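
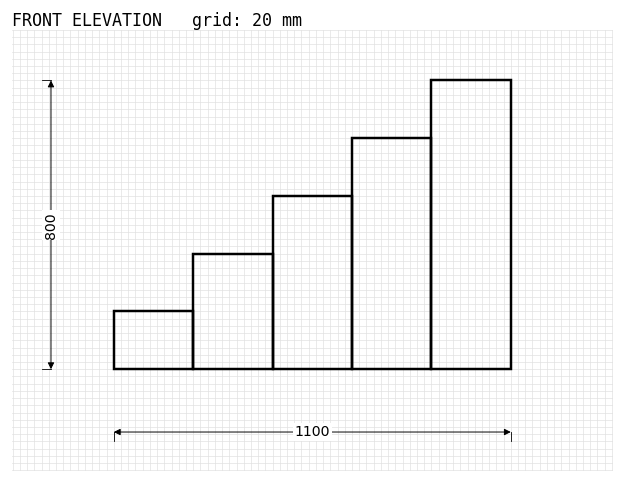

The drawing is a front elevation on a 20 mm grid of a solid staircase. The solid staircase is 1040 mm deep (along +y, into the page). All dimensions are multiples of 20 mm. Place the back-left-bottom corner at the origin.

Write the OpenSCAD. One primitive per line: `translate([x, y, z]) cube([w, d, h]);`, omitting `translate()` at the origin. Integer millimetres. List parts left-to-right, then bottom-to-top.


cube([220, 1040, 160]);
translate([220, 0, 0]) cube([220, 1040, 320]);
translate([440, 0, 0]) cube([220, 1040, 480]);
translate([660, 0, 0]) cube([220, 1040, 640]);
translate([880, 0, 0]) cube([220, 1040, 800]);


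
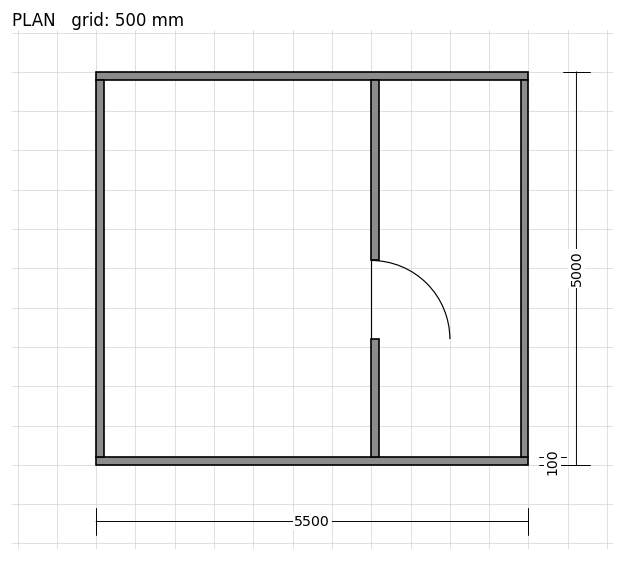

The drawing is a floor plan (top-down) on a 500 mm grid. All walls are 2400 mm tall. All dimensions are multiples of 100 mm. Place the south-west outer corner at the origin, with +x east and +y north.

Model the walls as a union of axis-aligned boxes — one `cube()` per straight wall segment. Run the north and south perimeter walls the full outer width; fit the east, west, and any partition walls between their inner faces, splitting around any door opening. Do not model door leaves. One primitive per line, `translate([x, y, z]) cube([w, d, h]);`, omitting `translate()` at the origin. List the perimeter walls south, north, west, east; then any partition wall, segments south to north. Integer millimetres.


cube([5500, 100, 2400]);
translate([0, 4900, 0]) cube([5500, 100, 2400]);
translate([0, 100, 0]) cube([100, 4800, 2400]);
translate([5400, 100, 0]) cube([100, 4800, 2400]);
translate([3500, 100, 0]) cube([100, 1500, 2400]);
translate([3500, 2600, 0]) cube([100, 2300, 2400]);


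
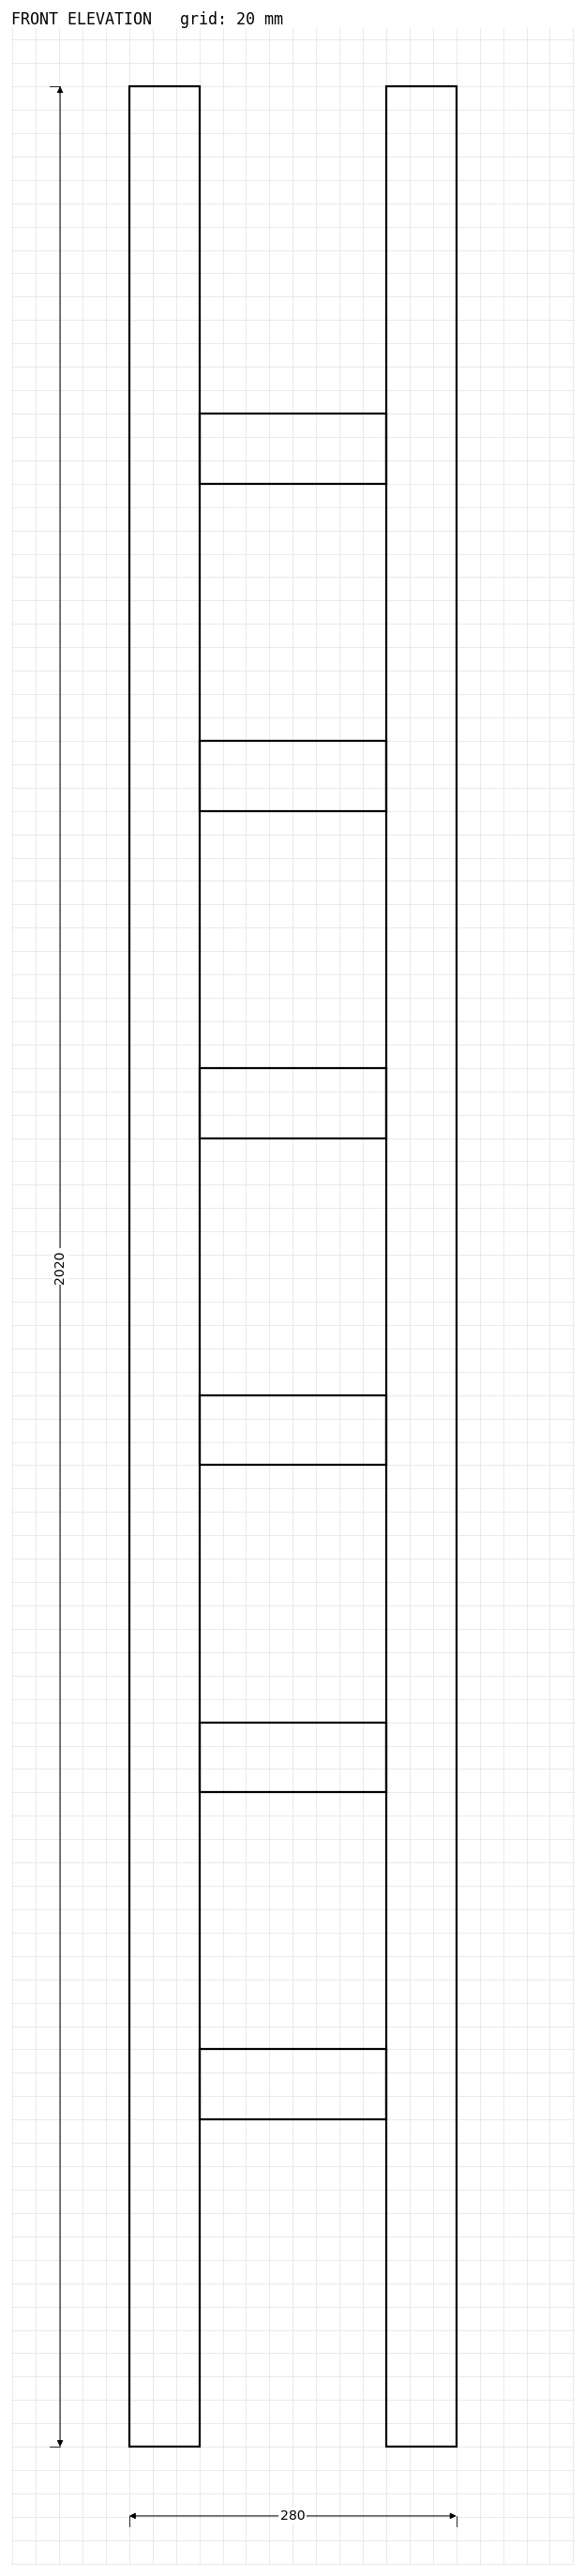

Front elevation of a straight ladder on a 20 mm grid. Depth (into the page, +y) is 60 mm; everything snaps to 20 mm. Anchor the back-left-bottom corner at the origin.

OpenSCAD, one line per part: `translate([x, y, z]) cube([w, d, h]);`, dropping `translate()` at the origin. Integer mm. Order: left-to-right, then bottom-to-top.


cube([60, 60, 2020]);
translate([60, 0, 280]) cube([160, 60, 60]);
translate([60, 0, 560]) cube([160, 60, 60]);
translate([60, 0, 840]) cube([160, 60, 60]);
translate([60, 0, 1120]) cube([160, 60, 60]);
translate([60, 0, 1400]) cube([160, 60, 60]);
translate([60, 0, 1680]) cube([160, 60, 60]);
translate([220, 0, 0]) cube([60, 60, 2020]);


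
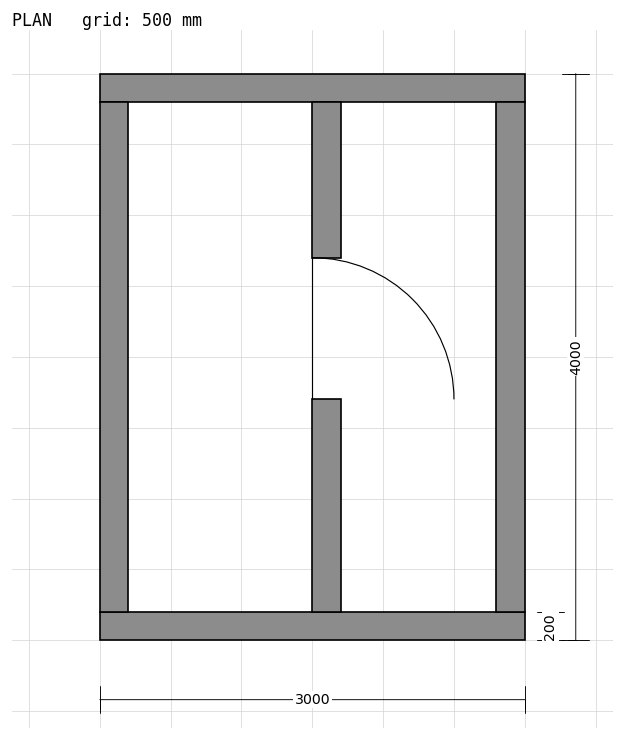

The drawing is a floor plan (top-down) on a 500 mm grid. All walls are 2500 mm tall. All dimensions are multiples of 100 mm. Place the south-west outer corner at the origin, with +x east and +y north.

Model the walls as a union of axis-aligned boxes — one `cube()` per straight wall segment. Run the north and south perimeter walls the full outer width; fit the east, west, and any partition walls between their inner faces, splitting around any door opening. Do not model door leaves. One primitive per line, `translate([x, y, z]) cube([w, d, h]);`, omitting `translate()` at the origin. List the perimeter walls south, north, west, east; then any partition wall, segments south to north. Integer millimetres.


cube([3000, 200, 2500]);
translate([0, 3800, 0]) cube([3000, 200, 2500]);
translate([0, 200, 0]) cube([200, 3600, 2500]);
translate([2800, 200, 0]) cube([200, 3600, 2500]);
translate([1500, 200, 0]) cube([200, 1500, 2500]);
translate([1500, 2700, 0]) cube([200, 1100, 2500]);


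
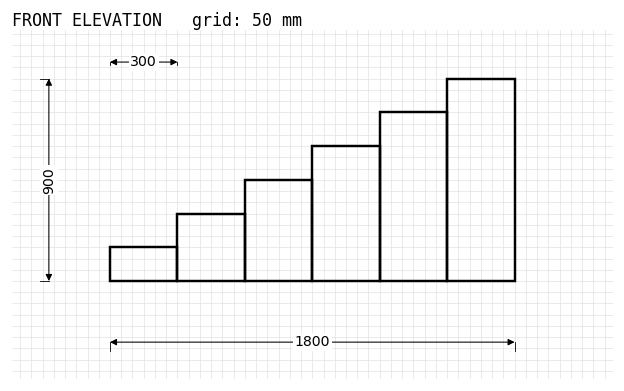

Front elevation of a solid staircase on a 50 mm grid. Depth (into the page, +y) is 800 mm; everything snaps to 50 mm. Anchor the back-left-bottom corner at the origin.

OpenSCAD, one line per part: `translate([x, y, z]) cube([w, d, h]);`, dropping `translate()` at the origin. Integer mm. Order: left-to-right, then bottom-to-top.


cube([300, 800, 150]);
translate([300, 0, 0]) cube([300, 800, 300]);
translate([600, 0, 0]) cube([300, 800, 450]);
translate([900, 0, 0]) cube([300, 800, 600]);
translate([1200, 0, 0]) cube([300, 800, 750]);
translate([1500, 0, 0]) cube([300, 800, 900]);


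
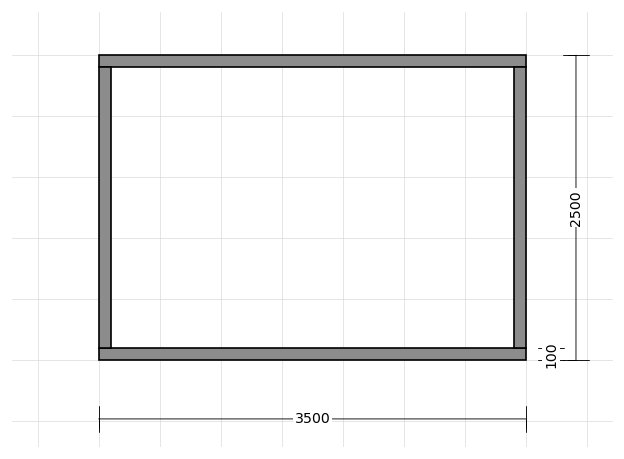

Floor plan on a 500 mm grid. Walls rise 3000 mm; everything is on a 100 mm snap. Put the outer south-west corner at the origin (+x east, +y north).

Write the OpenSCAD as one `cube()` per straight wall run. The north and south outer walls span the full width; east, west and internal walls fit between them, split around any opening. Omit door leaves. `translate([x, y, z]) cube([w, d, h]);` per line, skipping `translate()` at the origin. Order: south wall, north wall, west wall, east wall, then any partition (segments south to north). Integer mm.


cube([3500, 100, 3000]);
translate([0, 2400, 0]) cube([3500, 100, 3000]);
translate([0, 100, 0]) cube([100, 2300, 3000]);
translate([3400, 100, 0]) cube([100, 2300, 3000]);


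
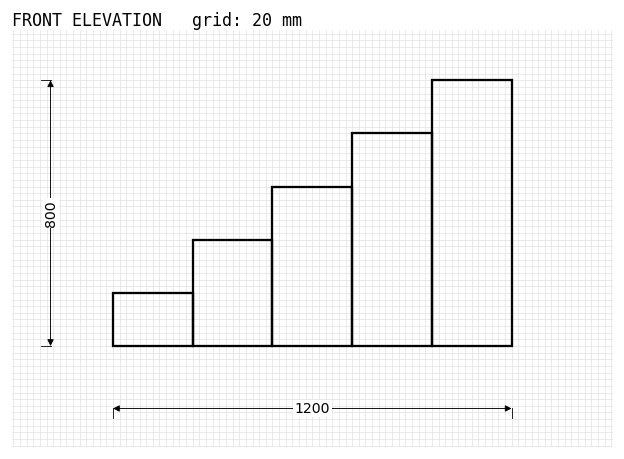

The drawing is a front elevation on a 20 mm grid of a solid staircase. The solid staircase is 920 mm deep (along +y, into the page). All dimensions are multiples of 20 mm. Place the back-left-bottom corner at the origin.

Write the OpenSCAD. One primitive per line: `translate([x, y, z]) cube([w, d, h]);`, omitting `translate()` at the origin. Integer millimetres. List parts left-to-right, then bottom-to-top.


cube([240, 920, 160]);
translate([240, 0, 0]) cube([240, 920, 320]);
translate([480, 0, 0]) cube([240, 920, 480]);
translate([720, 0, 0]) cube([240, 920, 640]);
translate([960, 0, 0]) cube([240, 920, 800]);


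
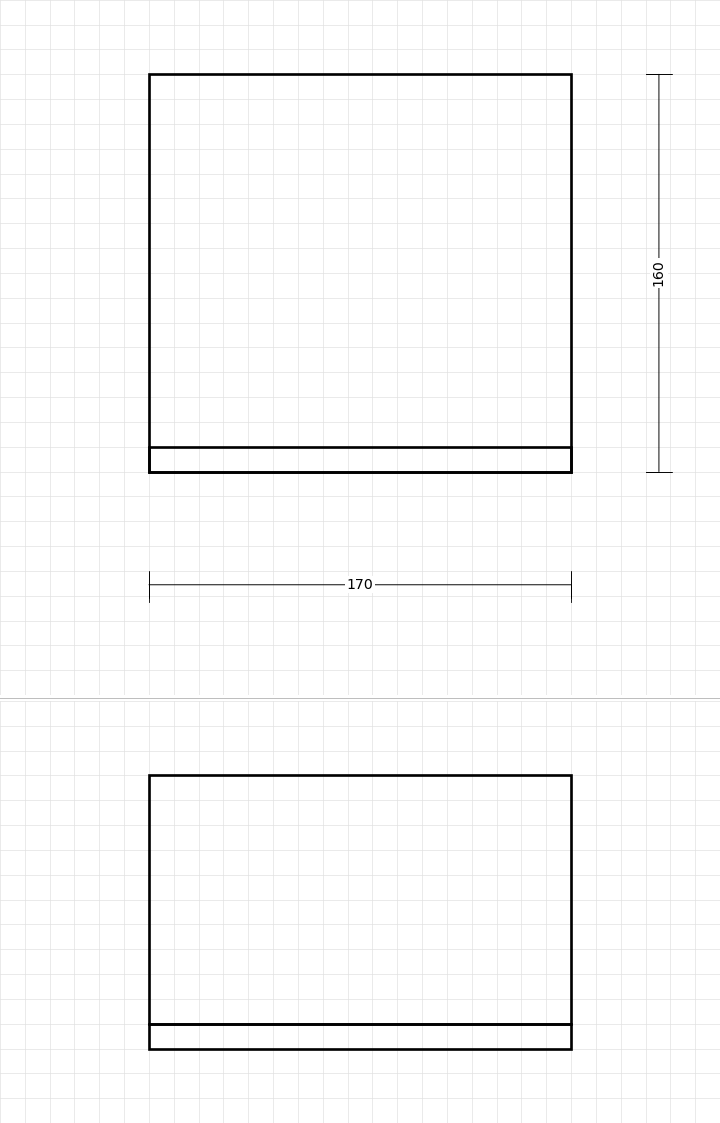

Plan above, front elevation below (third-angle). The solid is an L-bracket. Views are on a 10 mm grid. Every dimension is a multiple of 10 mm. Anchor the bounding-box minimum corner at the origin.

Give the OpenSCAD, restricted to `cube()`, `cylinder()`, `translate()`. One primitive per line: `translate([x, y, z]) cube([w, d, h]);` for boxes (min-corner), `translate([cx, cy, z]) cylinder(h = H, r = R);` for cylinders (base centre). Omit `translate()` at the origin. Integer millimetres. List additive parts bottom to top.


cube([170, 160, 10]);
translate([0, 0, 10]) cube([170, 10, 100]);


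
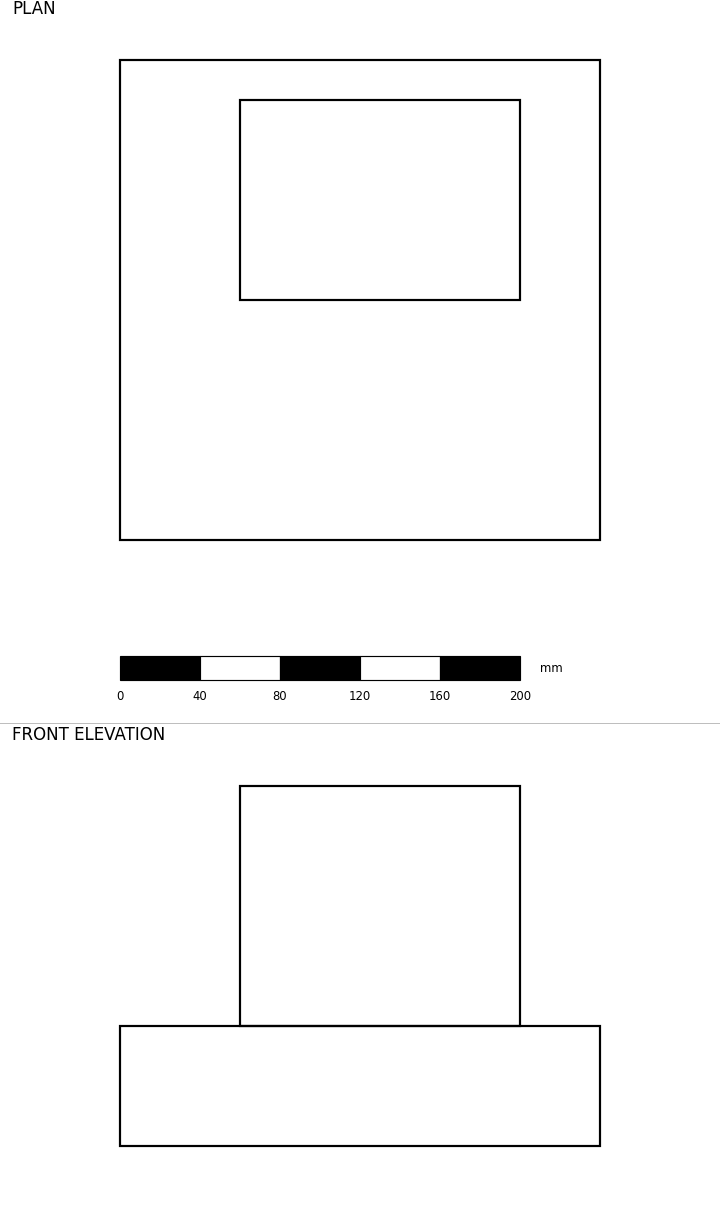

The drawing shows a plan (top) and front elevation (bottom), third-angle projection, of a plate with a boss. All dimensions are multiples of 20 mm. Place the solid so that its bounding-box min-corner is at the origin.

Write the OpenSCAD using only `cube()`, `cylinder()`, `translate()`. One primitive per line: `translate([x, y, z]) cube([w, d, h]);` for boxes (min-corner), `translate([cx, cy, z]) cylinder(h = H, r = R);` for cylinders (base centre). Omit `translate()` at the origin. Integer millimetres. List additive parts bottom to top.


cube([240, 240, 60]);
translate([60, 120, 60]) cube([140, 100, 120]);


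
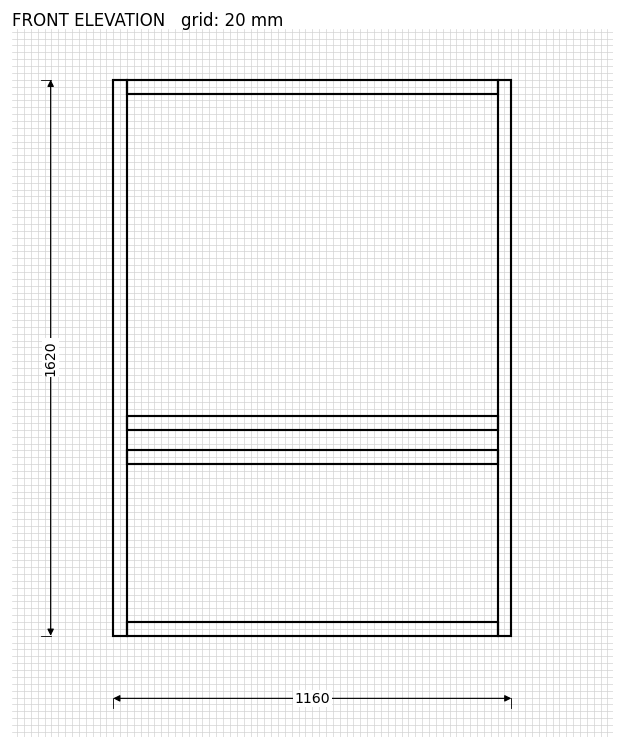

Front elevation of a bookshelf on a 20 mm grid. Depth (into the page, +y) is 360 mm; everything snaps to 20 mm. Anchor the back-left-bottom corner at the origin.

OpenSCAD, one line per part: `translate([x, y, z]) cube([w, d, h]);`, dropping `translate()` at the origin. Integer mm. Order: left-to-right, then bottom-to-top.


cube([40, 360, 1620]);
translate([40, 0, 0]) cube([1080, 360, 40]);
translate([40, 0, 500]) cube([1080, 360, 40]);
translate([40, 0, 600]) cube([1080, 360, 40]);
translate([40, 0, 1580]) cube([1080, 360, 40]);
translate([1120, 0, 0]) cube([40, 360, 1620]);


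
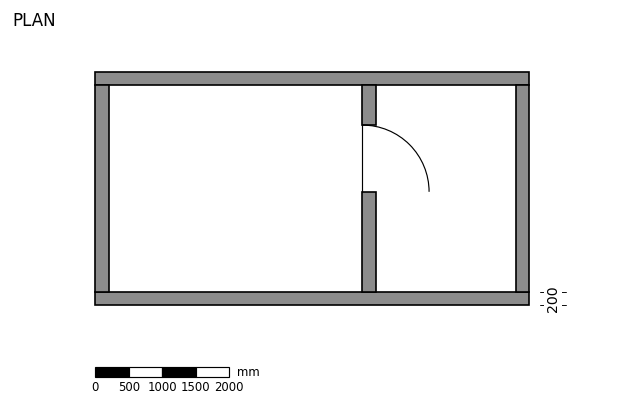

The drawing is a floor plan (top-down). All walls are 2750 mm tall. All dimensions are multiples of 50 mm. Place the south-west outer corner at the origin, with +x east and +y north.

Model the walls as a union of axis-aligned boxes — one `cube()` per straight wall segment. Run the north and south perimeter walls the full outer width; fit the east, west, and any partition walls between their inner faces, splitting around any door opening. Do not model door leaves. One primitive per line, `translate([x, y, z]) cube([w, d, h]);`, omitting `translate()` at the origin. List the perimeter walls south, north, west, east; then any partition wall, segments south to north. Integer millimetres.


cube([6500, 200, 2750]);
translate([0, 3300, 0]) cube([6500, 200, 2750]);
translate([0, 200, 0]) cube([200, 3100, 2750]);
translate([6300, 200, 0]) cube([200, 3100, 2750]);
translate([4000, 200, 0]) cube([200, 1500, 2750]);
translate([4000, 2700, 0]) cube([200, 600, 2750]);


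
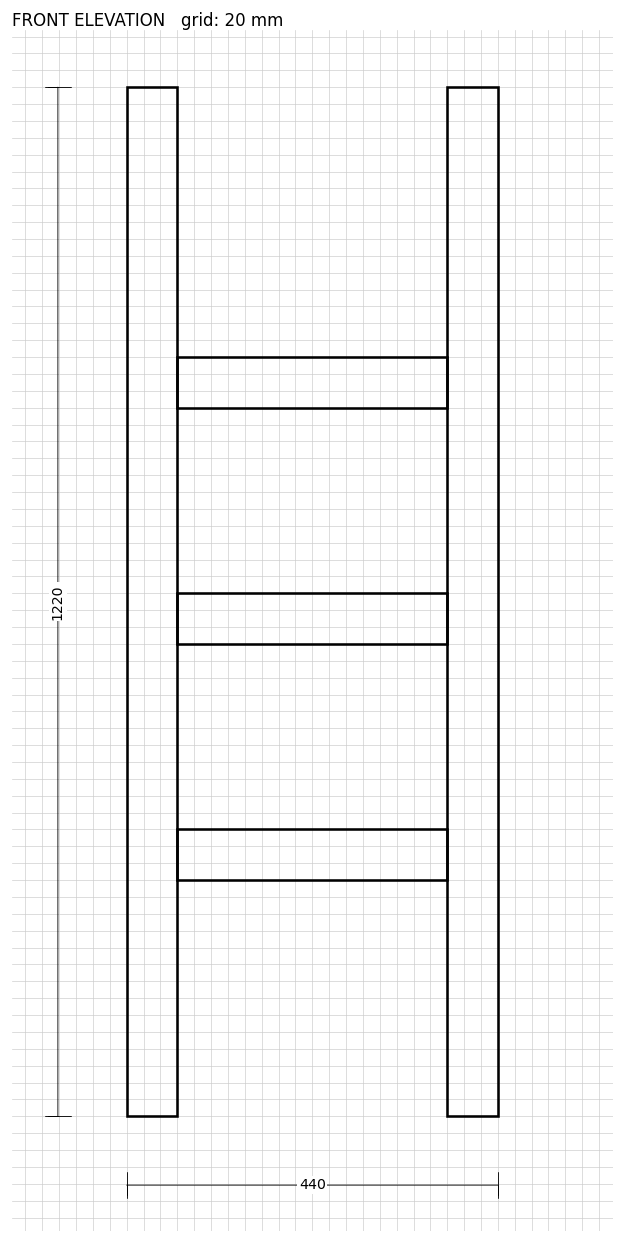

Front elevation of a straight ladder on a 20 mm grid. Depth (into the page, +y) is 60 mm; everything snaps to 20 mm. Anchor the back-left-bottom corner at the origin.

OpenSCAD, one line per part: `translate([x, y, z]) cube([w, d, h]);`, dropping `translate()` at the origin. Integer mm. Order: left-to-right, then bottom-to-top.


cube([60, 60, 1220]);
translate([60, 0, 280]) cube([320, 60, 60]);
translate([60, 0, 560]) cube([320, 60, 60]);
translate([60, 0, 840]) cube([320, 60, 60]);
translate([380, 0, 0]) cube([60, 60, 1220]);


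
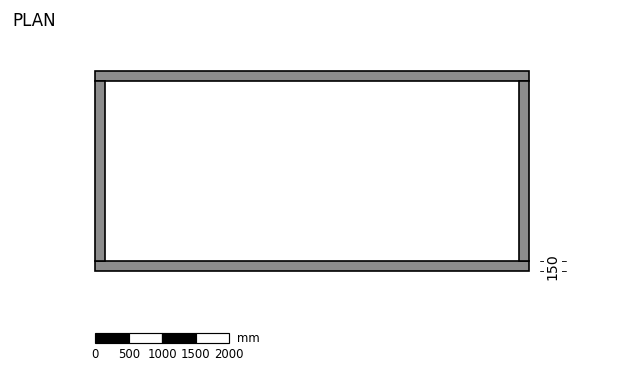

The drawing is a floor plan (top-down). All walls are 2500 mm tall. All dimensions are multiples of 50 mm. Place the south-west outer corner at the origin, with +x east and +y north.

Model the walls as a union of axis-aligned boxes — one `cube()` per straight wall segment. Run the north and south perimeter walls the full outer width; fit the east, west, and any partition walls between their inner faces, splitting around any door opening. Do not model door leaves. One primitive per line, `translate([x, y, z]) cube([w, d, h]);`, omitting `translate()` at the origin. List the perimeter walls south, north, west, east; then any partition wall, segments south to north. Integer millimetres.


cube([6500, 150, 2500]);
translate([0, 2850, 0]) cube([6500, 150, 2500]);
translate([0, 150, 0]) cube([150, 2700, 2500]);
translate([6350, 150, 0]) cube([150, 2700, 2500]);


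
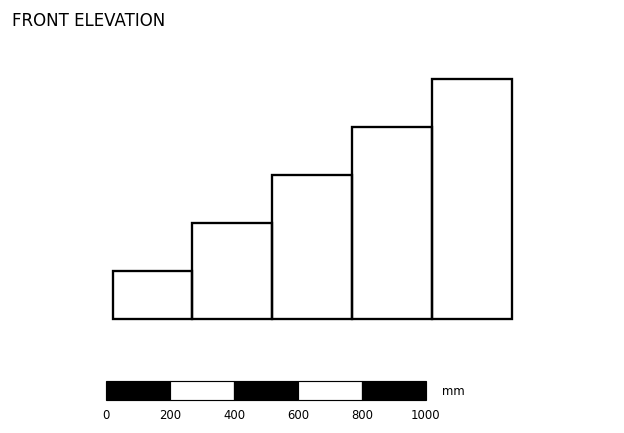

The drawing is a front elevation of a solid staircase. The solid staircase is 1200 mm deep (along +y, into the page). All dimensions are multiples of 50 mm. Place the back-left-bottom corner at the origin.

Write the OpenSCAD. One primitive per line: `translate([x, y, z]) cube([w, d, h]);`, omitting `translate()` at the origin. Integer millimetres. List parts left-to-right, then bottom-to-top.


cube([250, 1200, 150]);
translate([250, 0, 0]) cube([250, 1200, 300]);
translate([500, 0, 0]) cube([250, 1200, 450]);
translate([750, 0, 0]) cube([250, 1200, 600]);
translate([1000, 0, 0]) cube([250, 1200, 750]);


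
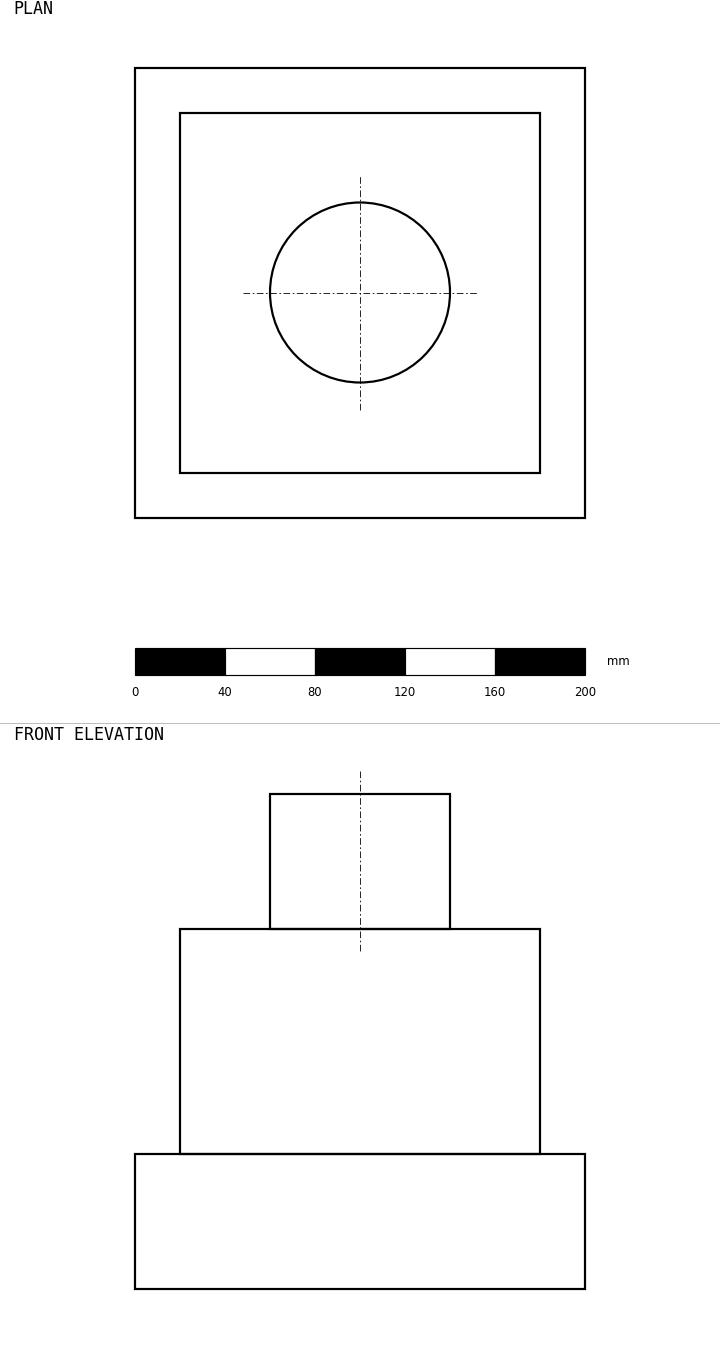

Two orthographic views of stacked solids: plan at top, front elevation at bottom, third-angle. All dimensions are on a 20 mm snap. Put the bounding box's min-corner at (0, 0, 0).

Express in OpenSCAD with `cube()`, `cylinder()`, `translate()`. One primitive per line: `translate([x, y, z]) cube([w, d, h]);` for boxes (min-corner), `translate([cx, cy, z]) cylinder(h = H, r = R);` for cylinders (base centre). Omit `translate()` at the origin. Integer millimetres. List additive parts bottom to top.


cube([200, 200, 60]);
translate([20, 20, 60]) cube([160, 160, 100]);
translate([100, 100, 160]) cylinder(h = 60, r = 40);


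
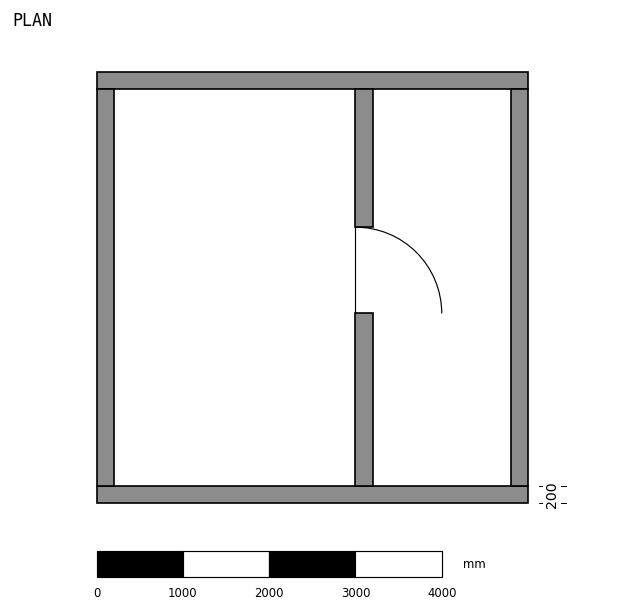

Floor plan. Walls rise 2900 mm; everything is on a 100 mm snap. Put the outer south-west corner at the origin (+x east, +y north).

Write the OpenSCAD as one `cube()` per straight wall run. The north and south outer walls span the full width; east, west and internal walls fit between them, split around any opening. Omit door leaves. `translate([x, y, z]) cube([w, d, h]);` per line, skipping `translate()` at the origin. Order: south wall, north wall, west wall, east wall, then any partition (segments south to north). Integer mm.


cube([5000, 200, 2900]);
translate([0, 4800, 0]) cube([5000, 200, 2900]);
translate([0, 200, 0]) cube([200, 4600, 2900]);
translate([4800, 200, 0]) cube([200, 4600, 2900]);
translate([3000, 200, 0]) cube([200, 2000, 2900]);
translate([3000, 3200, 0]) cube([200, 1600, 2900]);


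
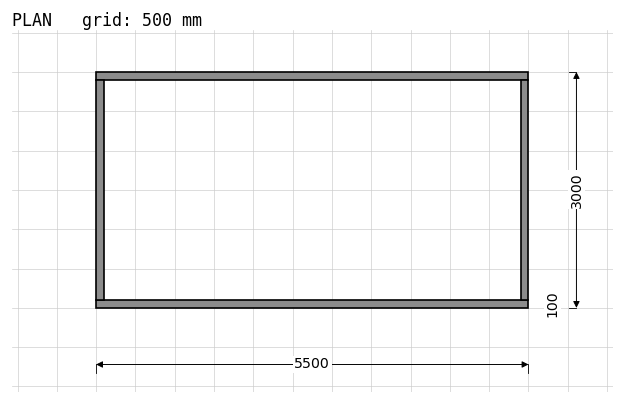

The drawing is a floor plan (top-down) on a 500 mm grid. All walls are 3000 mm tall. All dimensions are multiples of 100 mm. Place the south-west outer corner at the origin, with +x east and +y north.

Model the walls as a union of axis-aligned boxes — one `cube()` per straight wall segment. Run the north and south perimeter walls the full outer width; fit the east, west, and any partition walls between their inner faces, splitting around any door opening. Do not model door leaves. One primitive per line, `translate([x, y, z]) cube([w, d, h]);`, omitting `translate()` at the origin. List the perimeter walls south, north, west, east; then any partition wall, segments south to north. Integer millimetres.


cube([5500, 100, 3000]);
translate([0, 2900, 0]) cube([5500, 100, 3000]);
translate([0, 100, 0]) cube([100, 2800, 3000]);
translate([5400, 100, 0]) cube([100, 2800, 3000]);


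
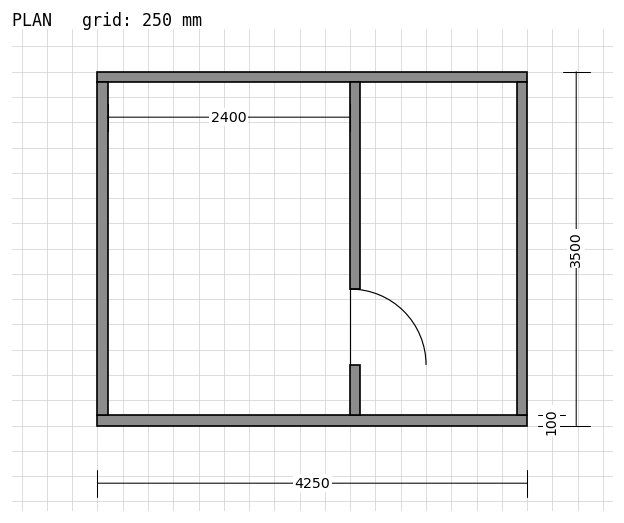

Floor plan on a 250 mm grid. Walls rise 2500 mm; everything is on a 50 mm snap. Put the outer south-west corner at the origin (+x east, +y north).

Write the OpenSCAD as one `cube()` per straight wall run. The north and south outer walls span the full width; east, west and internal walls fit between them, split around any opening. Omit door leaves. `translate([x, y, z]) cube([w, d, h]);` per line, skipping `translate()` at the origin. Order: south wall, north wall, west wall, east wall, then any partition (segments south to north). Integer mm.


cube([4250, 100, 2500]);
translate([0, 3400, 0]) cube([4250, 100, 2500]);
translate([0, 100, 0]) cube([100, 3300, 2500]);
translate([4150, 100, 0]) cube([100, 3300, 2500]);
translate([2500, 100, 0]) cube([100, 500, 2500]);
translate([2500, 1350, 0]) cube([100, 2050, 2500]);


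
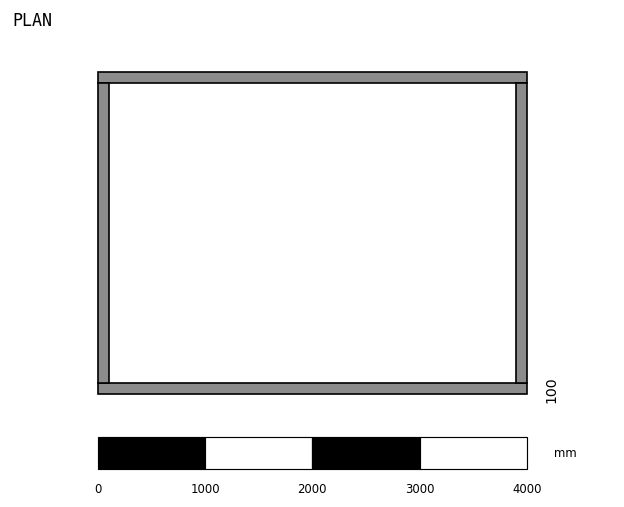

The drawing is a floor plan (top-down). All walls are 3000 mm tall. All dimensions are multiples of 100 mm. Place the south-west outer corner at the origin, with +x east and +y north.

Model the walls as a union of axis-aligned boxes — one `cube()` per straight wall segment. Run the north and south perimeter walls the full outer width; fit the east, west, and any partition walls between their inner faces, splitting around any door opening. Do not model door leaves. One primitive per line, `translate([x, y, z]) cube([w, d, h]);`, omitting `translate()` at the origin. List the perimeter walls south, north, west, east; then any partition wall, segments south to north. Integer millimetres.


cube([4000, 100, 3000]);
translate([0, 2900, 0]) cube([4000, 100, 3000]);
translate([0, 100, 0]) cube([100, 2800, 3000]);
translate([3900, 100, 0]) cube([100, 2800, 3000]);


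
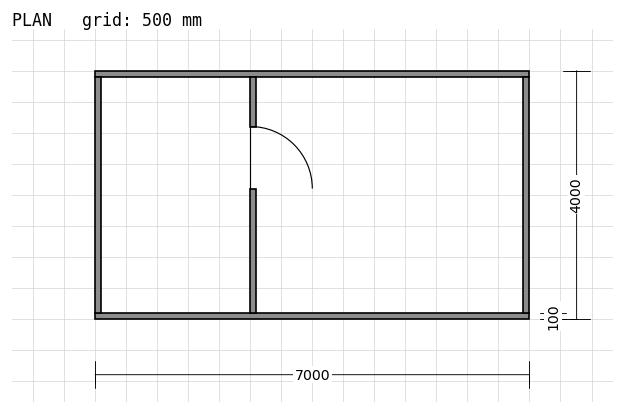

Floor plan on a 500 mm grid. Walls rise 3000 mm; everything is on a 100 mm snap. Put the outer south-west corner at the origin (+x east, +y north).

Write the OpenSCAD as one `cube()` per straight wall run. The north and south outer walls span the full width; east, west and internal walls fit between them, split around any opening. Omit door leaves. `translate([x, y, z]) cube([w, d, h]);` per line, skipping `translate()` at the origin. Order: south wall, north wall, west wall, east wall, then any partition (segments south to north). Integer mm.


cube([7000, 100, 3000]);
translate([0, 3900, 0]) cube([7000, 100, 3000]);
translate([0, 100, 0]) cube([100, 3800, 3000]);
translate([6900, 100, 0]) cube([100, 3800, 3000]);
translate([2500, 100, 0]) cube([100, 2000, 3000]);
translate([2500, 3100, 0]) cube([100, 800, 3000]);


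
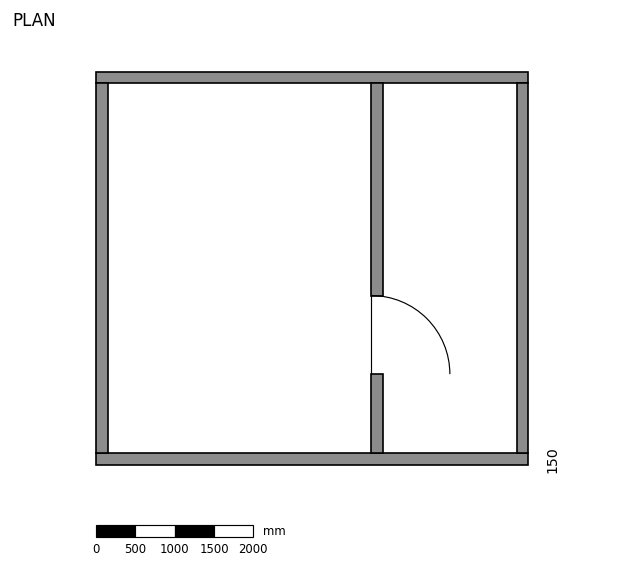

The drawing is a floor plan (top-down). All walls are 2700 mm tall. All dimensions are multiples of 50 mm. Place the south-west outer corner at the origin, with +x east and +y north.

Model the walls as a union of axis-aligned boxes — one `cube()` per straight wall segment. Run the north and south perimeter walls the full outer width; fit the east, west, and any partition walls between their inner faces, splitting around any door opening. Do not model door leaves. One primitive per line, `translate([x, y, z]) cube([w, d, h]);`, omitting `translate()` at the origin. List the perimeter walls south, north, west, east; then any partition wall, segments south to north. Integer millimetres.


cube([5500, 150, 2700]);
translate([0, 4850, 0]) cube([5500, 150, 2700]);
translate([0, 150, 0]) cube([150, 4700, 2700]);
translate([5350, 150, 0]) cube([150, 4700, 2700]);
translate([3500, 150, 0]) cube([150, 1000, 2700]);
translate([3500, 2150, 0]) cube([150, 2700, 2700]);


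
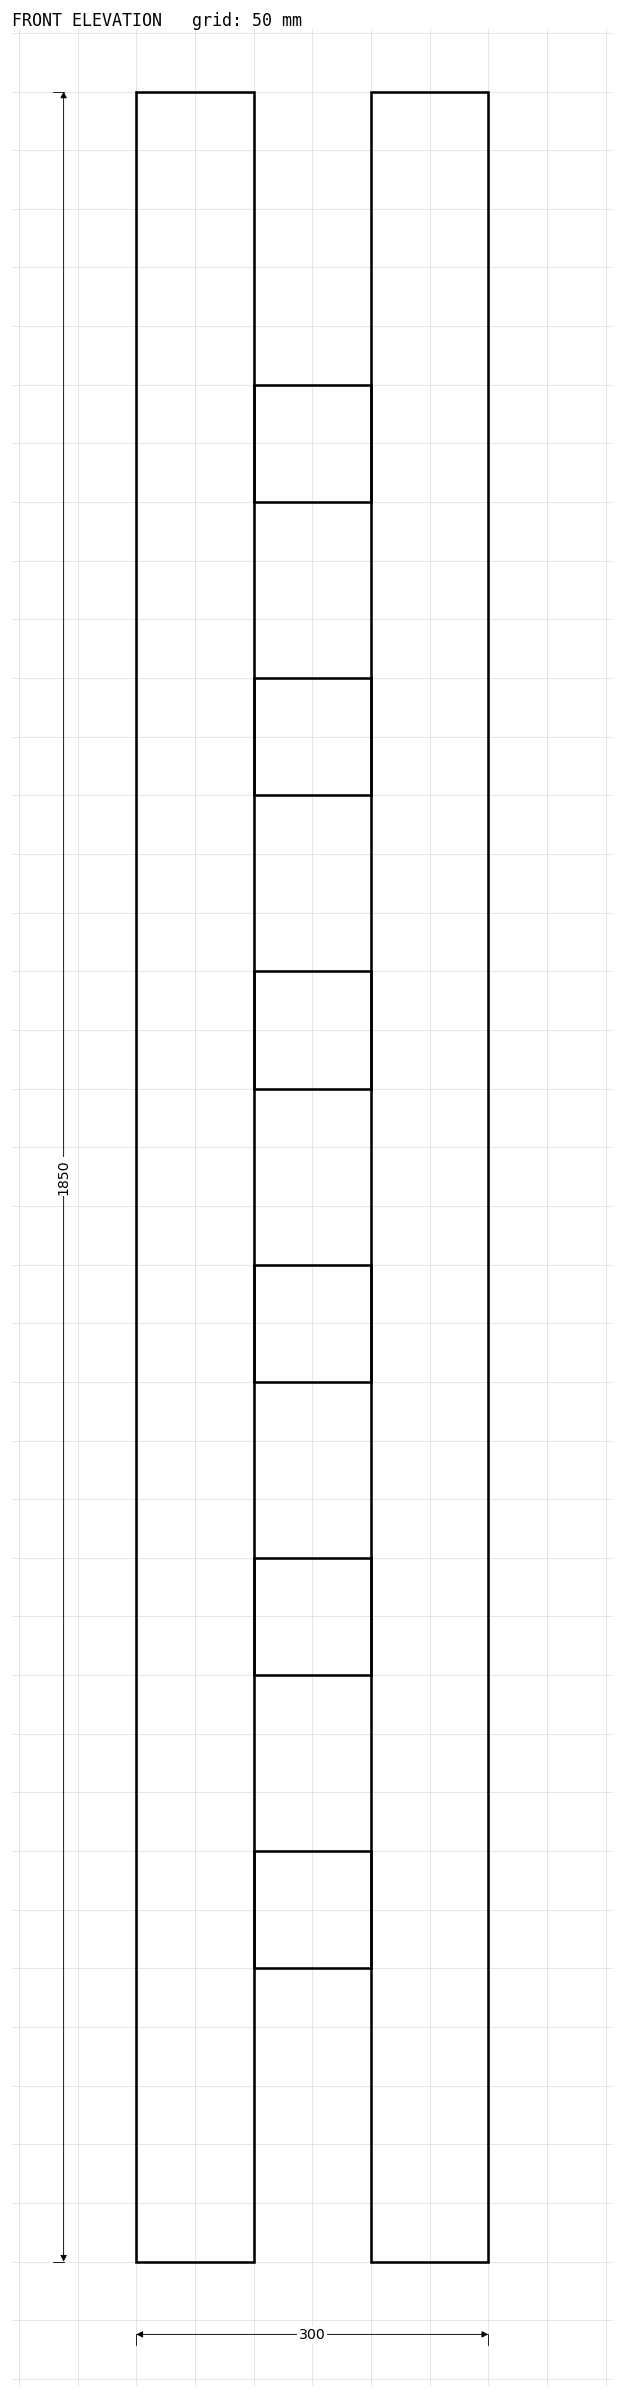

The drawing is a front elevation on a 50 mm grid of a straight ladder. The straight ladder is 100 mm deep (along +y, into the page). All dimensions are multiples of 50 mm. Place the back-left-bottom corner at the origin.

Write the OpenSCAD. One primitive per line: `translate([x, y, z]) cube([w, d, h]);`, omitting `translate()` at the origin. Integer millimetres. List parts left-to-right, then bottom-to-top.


cube([100, 100, 1850]);
translate([100, 0, 250]) cube([100, 100, 100]);
translate([100, 0, 500]) cube([100, 100, 100]);
translate([100, 0, 750]) cube([100, 100, 100]);
translate([100, 0, 1000]) cube([100, 100, 100]);
translate([100, 0, 1250]) cube([100, 100, 100]);
translate([100, 0, 1500]) cube([100, 100, 100]);
translate([200, 0, 0]) cube([100, 100, 1850]);


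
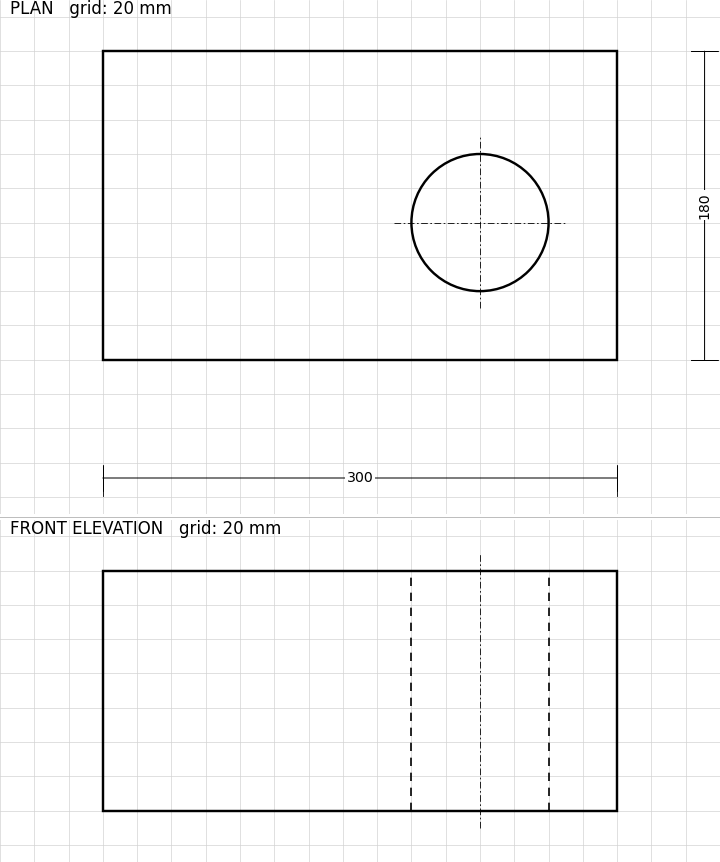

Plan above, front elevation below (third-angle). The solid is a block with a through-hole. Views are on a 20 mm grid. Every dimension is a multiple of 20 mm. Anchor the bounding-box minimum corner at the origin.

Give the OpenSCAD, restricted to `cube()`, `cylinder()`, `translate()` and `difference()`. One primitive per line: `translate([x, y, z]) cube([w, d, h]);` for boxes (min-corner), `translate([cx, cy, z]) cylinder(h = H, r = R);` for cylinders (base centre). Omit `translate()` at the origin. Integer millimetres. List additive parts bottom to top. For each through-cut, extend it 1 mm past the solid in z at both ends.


difference() {
  cube([300, 180, 140]);
  translate([220, 80, -1]) cylinder(h = 142, r = 40);
}


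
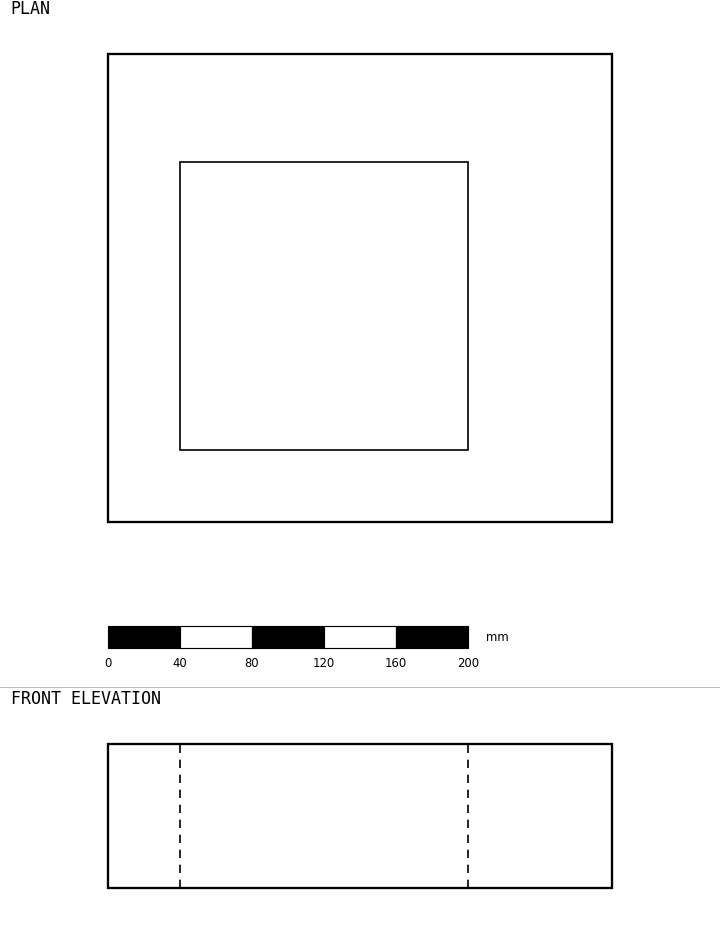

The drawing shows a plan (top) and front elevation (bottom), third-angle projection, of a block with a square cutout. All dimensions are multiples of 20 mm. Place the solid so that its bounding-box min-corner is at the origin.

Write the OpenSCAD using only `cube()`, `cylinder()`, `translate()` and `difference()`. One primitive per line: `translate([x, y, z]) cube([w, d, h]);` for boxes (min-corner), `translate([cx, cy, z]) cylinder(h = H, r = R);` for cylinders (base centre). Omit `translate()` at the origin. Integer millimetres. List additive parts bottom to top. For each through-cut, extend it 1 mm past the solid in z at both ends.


difference() {
  cube([280, 260, 80]);
  translate([40, 40, -1]) cube([160, 160, 82]);
}


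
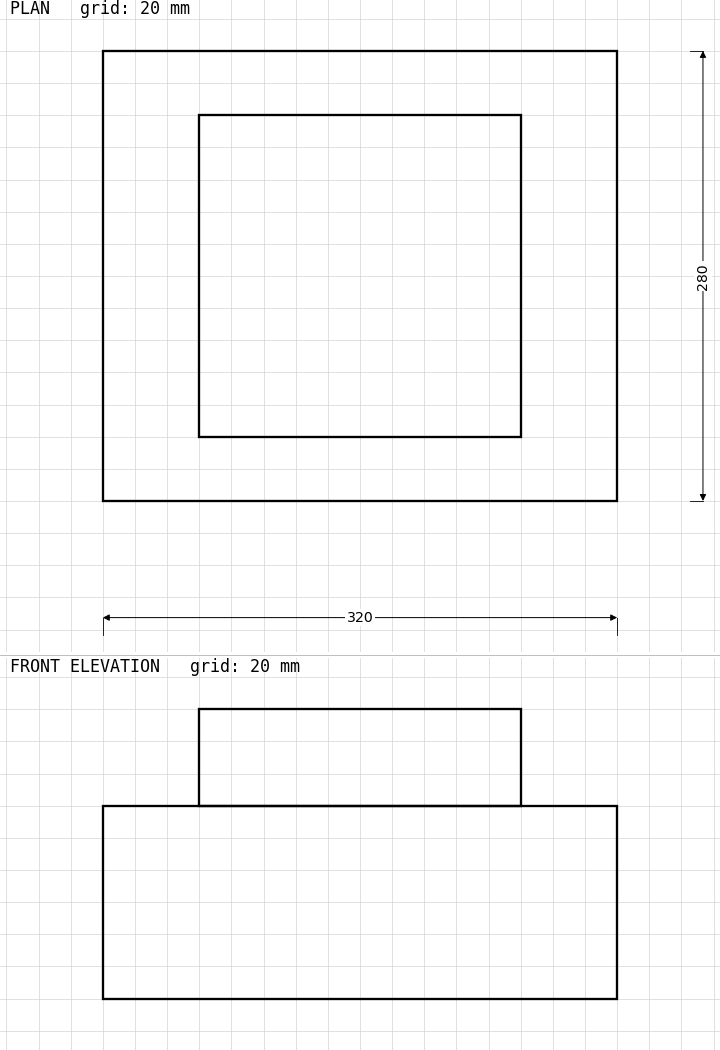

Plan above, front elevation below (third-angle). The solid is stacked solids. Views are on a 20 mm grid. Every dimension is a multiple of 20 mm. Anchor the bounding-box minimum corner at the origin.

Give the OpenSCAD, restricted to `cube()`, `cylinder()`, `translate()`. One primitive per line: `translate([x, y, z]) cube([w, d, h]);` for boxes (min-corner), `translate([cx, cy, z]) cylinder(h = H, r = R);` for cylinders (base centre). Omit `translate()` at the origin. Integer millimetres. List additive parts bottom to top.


cube([320, 280, 120]);
translate([60, 40, 120]) cube([200, 200, 60]);


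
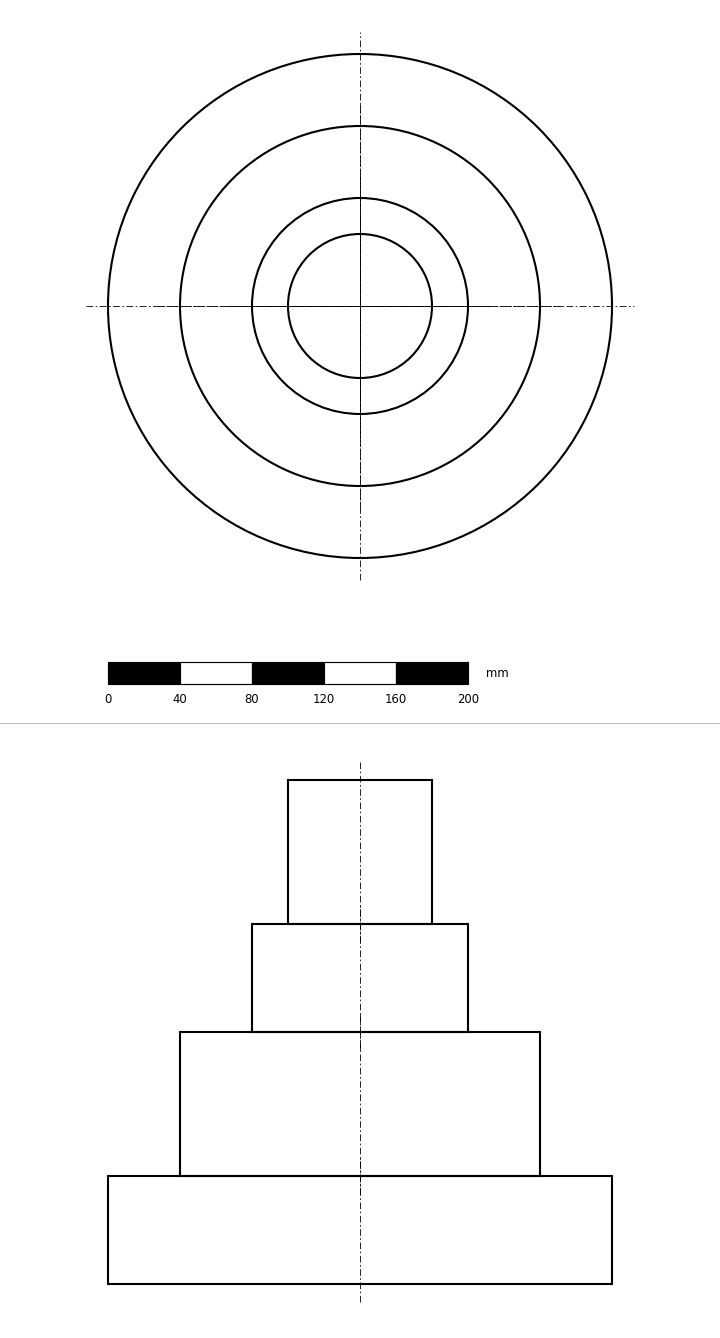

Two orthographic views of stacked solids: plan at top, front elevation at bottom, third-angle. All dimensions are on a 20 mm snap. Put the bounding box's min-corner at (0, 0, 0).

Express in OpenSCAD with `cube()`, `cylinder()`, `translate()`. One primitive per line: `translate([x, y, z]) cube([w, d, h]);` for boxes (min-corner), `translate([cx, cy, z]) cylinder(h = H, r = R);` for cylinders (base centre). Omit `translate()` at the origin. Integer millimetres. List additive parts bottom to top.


translate([140, 140, 0]) cylinder(h = 60, r = 140);
translate([140, 140, 60]) cylinder(h = 80, r = 100);
translate([140, 140, 140]) cylinder(h = 60, r = 60);
translate([140, 140, 200]) cylinder(h = 80, r = 40);


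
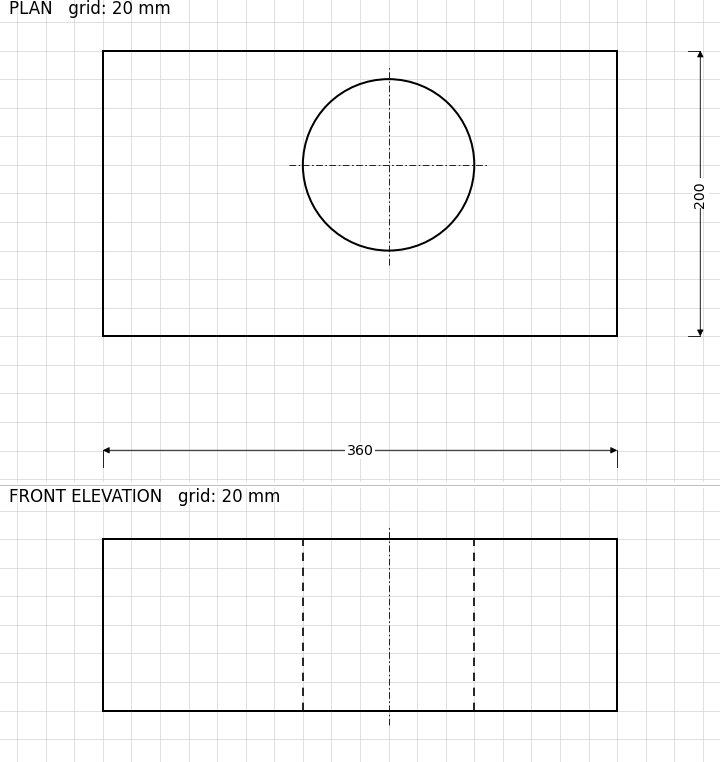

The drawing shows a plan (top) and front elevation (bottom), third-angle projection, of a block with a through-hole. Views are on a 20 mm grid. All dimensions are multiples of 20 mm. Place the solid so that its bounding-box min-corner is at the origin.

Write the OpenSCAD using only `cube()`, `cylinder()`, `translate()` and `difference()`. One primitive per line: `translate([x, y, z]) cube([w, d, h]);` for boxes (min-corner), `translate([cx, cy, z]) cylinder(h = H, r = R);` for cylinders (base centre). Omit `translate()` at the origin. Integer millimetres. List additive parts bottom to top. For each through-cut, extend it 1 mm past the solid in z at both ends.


difference() {
  cube([360, 200, 120]);
  translate([200, 120, -1]) cylinder(h = 122, r = 60);
}


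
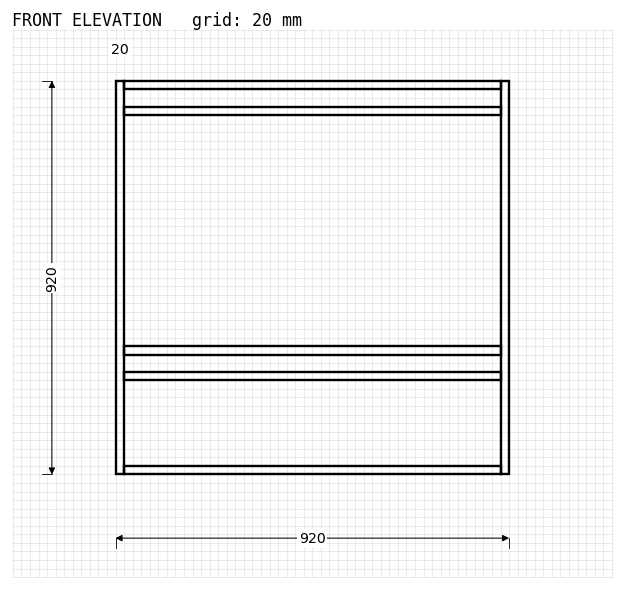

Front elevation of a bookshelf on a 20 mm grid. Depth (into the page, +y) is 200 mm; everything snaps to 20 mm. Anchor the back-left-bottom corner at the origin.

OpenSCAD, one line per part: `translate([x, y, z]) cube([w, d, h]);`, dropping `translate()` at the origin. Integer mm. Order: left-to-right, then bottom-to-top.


cube([20, 200, 920]);
translate([20, 0, 0]) cube([880, 200, 20]);
translate([20, 0, 220]) cube([880, 200, 20]);
translate([20, 0, 280]) cube([880, 200, 20]);
translate([20, 0, 840]) cube([880, 200, 20]);
translate([20, 0, 900]) cube([880, 200, 20]);
translate([900, 0, 0]) cube([20, 200, 920]);


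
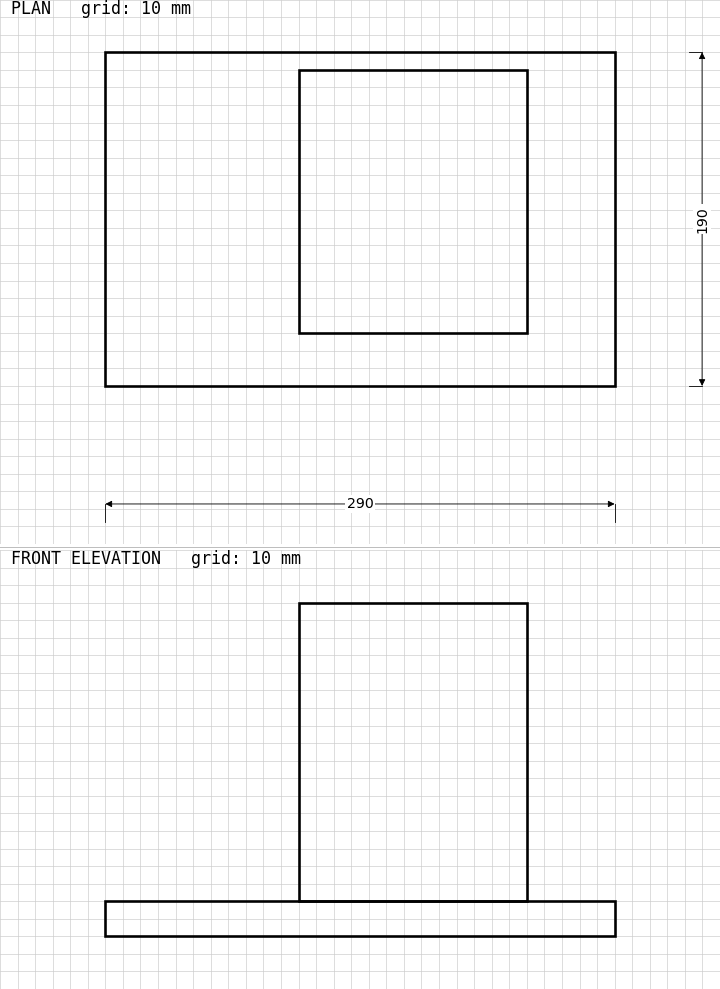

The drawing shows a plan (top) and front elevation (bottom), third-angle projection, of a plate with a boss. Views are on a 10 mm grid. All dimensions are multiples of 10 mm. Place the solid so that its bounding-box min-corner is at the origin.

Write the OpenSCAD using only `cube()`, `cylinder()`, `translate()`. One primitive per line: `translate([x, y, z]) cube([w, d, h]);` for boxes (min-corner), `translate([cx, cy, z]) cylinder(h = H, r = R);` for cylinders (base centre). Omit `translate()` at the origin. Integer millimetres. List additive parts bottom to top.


cube([290, 190, 20]);
translate([110, 30, 20]) cube([130, 150, 170]);


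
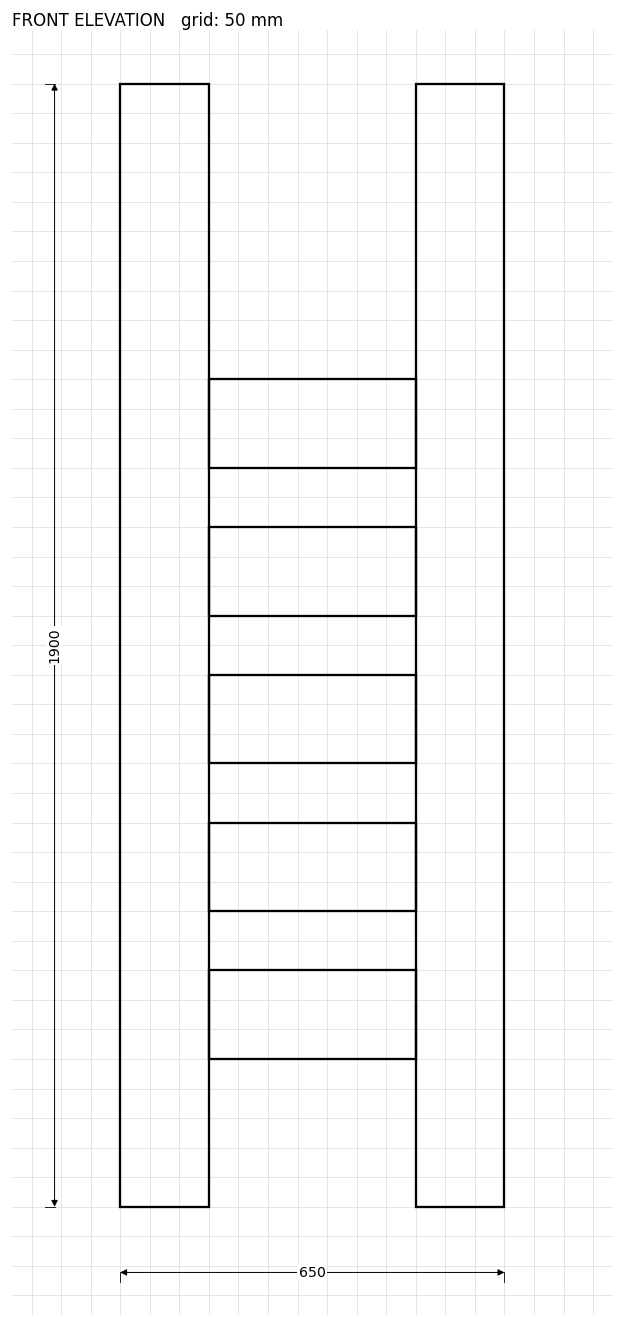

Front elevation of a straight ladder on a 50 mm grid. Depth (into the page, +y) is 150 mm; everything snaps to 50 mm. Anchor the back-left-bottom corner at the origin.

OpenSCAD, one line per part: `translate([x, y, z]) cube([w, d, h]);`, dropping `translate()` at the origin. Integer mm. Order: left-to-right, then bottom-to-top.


cube([150, 150, 1900]);
translate([150, 0, 250]) cube([350, 150, 150]);
translate([150, 0, 500]) cube([350, 150, 150]);
translate([150, 0, 750]) cube([350, 150, 150]);
translate([150, 0, 1000]) cube([350, 150, 150]);
translate([150, 0, 1250]) cube([350, 150, 150]);
translate([500, 0, 0]) cube([150, 150, 1900]);


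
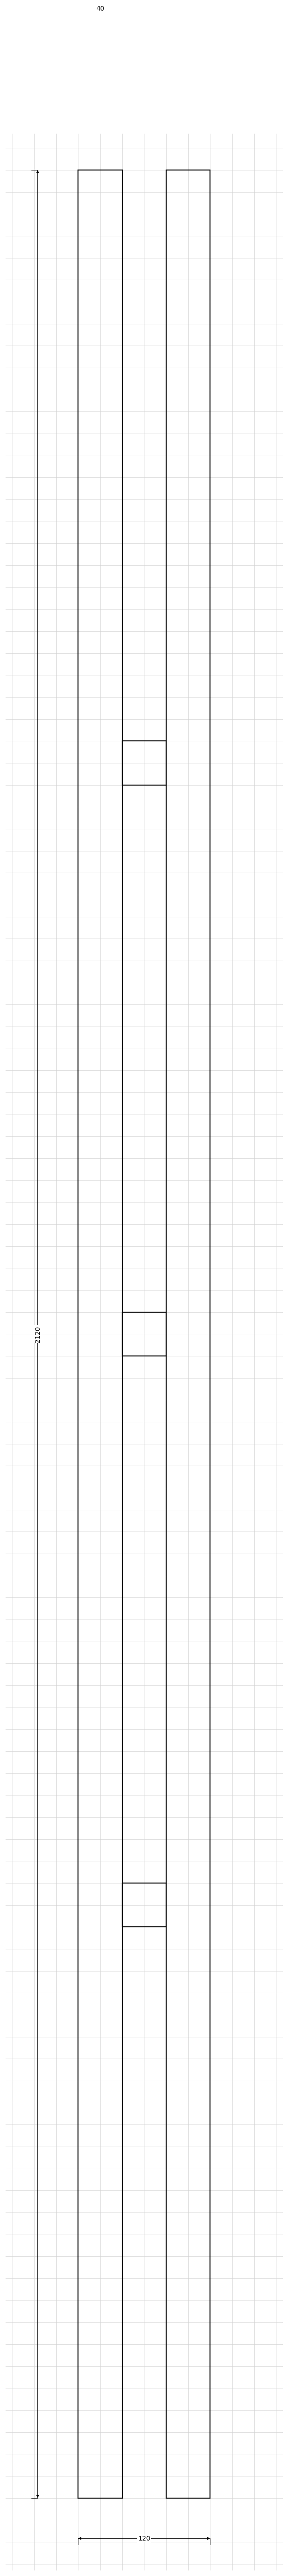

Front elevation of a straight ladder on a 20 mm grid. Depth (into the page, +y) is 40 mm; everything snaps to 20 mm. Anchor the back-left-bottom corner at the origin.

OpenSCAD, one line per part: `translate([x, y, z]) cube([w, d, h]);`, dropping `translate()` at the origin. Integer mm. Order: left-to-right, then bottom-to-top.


cube([40, 40, 2120]);
translate([40, 0, 520]) cube([40, 40, 40]);
translate([40, 0, 1040]) cube([40, 40, 40]);
translate([40, 0, 1560]) cube([40, 40, 40]);
translate([80, 0, 0]) cube([40, 40, 2120]);


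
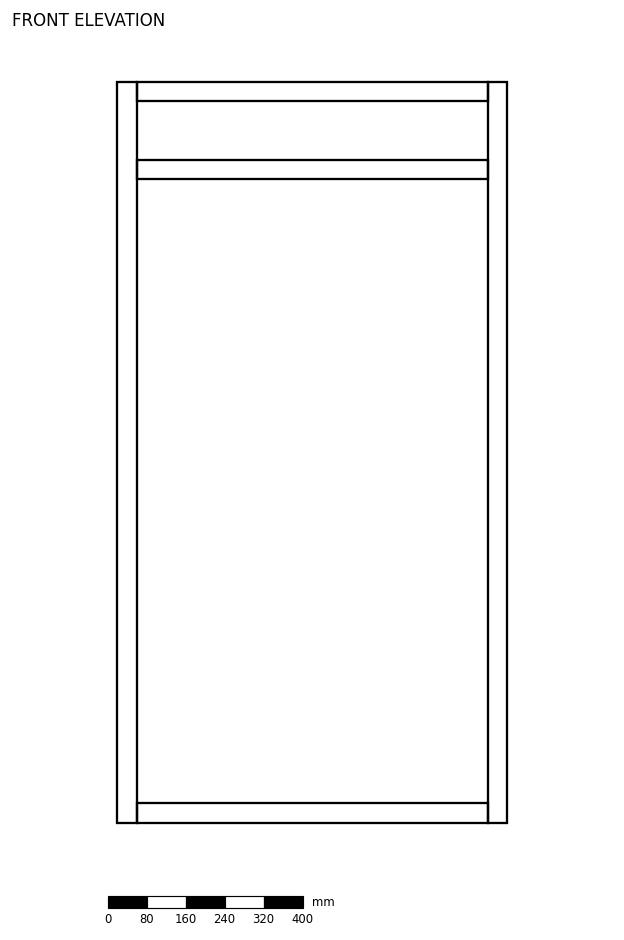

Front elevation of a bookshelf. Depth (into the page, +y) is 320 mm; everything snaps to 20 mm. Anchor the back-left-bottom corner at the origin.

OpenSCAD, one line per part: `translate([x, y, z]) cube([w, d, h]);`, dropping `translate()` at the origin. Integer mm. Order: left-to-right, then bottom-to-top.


cube([40, 320, 1520]);
translate([40, 0, 0]) cube([720, 320, 40]);
translate([40, 0, 1320]) cube([720, 320, 40]);
translate([40, 0, 1480]) cube([720, 320, 40]);
translate([760, 0, 0]) cube([40, 320, 1520]);


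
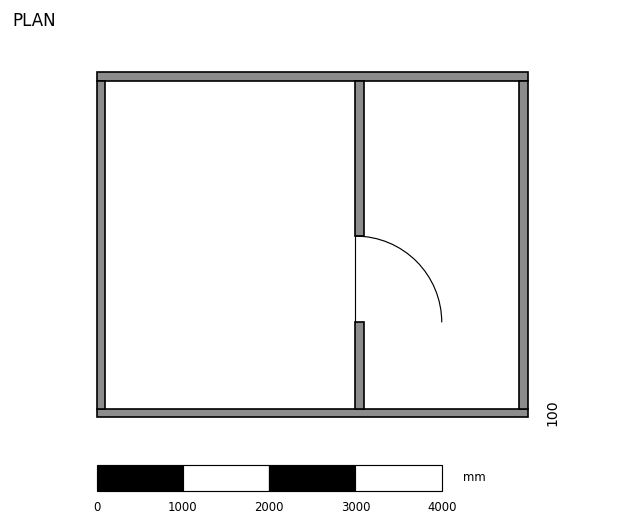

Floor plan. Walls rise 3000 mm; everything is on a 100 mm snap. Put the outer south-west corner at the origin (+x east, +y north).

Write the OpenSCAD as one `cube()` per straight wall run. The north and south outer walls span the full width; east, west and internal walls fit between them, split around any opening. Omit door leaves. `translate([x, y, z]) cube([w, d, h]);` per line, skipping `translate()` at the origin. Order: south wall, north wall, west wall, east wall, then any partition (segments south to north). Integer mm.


cube([5000, 100, 3000]);
translate([0, 3900, 0]) cube([5000, 100, 3000]);
translate([0, 100, 0]) cube([100, 3800, 3000]);
translate([4900, 100, 0]) cube([100, 3800, 3000]);
translate([3000, 100, 0]) cube([100, 1000, 3000]);
translate([3000, 2100, 0]) cube([100, 1800, 3000]);


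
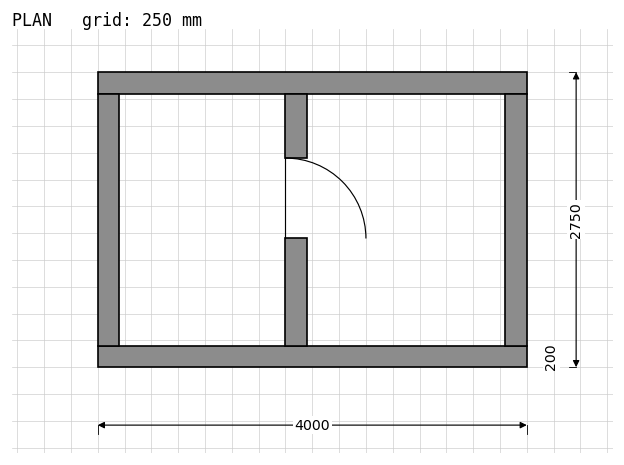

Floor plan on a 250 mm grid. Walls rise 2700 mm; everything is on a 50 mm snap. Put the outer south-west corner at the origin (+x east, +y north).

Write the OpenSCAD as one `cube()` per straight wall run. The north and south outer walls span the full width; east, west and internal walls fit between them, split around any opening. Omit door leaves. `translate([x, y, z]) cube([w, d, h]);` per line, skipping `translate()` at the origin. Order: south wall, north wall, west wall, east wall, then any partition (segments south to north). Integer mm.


cube([4000, 200, 2700]);
translate([0, 2550, 0]) cube([4000, 200, 2700]);
translate([0, 200, 0]) cube([200, 2350, 2700]);
translate([3800, 200, 0]) cube([200, 2350, 2700]);
translate([1750, 200, 0]) cube([200, 1000, 2700]);
translate([1750, 1950, 0]) cube([200, 600, 2700]);


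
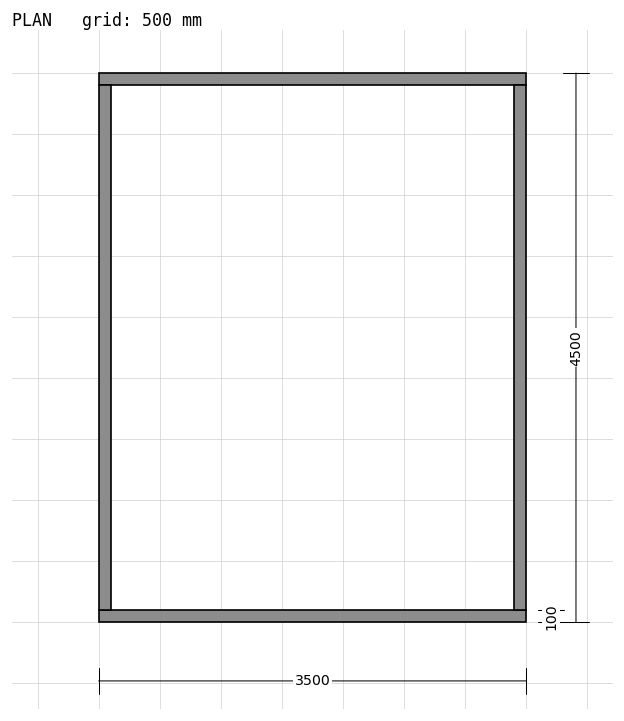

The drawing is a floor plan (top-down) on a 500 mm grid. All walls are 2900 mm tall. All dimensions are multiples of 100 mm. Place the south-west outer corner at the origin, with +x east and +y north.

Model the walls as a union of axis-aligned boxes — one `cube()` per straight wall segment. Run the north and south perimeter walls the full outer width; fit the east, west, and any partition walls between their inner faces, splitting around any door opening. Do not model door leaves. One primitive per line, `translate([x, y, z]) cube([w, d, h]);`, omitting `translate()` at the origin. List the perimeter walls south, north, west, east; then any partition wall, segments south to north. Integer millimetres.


cube([3500, 100, 2900]);
translate([0, 4400, 0]) cube([3500, 100, 2900]);
translate([0, 100, 0]) cube([100, 4300, 2900]);
translate([3400, 100, 0]) cube([100, 4300, 2900]);


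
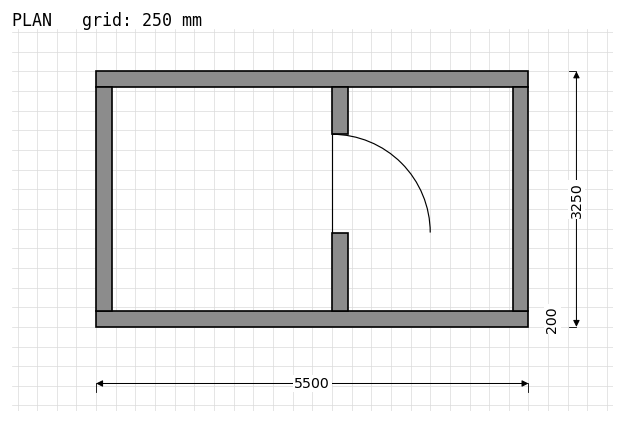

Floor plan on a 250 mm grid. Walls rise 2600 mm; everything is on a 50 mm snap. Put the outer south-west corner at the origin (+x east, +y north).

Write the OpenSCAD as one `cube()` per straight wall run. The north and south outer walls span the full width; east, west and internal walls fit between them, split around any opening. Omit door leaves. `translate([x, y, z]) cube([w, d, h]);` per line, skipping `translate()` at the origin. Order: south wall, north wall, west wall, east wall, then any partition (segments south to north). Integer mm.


cube([5500, 200, 2600]);
translate([0, 3050, 0]) cube([5500, 200, 2600]);
translate([0, 200, 0]) cube([200, 2850, 2600]);
translate([5300, 200, 0]) cube([200, 2850, 2600]);
translate([3000, 200, 0]) cube([200, 1000, 2600]);
translate([3000, 2450, 0]) cube([200, 600, 2600]);


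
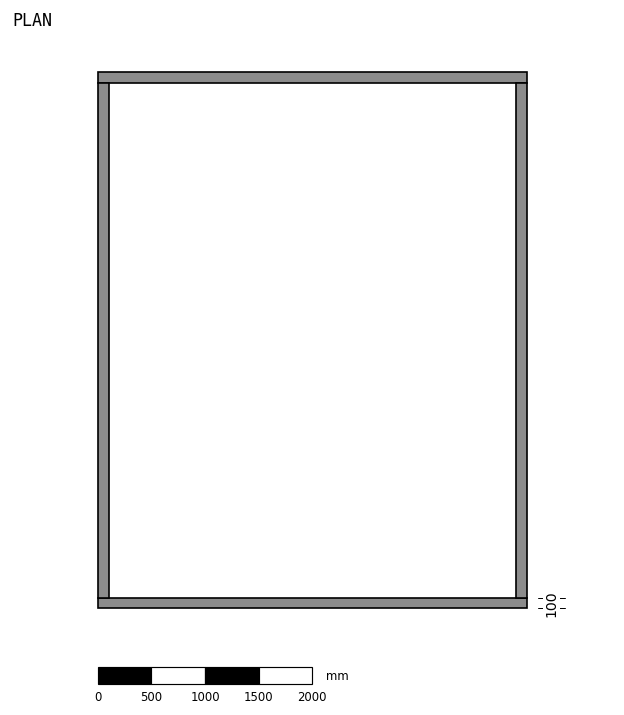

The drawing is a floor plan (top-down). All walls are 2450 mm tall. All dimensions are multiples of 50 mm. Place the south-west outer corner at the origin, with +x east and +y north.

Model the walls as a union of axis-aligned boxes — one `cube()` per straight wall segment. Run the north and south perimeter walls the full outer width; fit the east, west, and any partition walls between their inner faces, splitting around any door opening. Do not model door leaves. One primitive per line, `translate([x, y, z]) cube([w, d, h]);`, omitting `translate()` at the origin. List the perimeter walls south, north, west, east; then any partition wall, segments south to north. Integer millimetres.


cube([4000, 100, 2450]);
translate([0, 4900, 0]) cube([4000, 100, 2450]);
translate([0, 100, 0]) cube([100, 4800, 2450]);
translate([3900, 100, 0]) cube([100, 4800, 2450]);


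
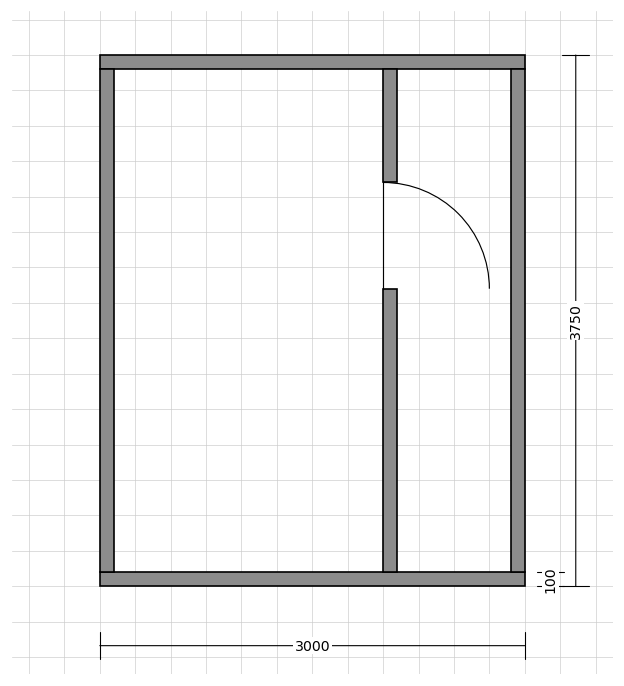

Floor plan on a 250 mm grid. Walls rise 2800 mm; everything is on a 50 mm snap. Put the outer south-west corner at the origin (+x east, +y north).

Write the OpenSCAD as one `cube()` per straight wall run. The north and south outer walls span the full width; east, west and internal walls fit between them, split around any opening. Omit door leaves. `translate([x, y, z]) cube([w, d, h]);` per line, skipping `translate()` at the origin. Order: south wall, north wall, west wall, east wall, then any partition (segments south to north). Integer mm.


cube([3000, 100, 2800]);
translate([0, 3650, 0]) cube([3000, 100, 2800]);
translate([0, 100, 0]) cube([100, 3550, 2800]);
translate([2900, 100, 0]) cube([100, 3550, 2800]);
translate([2000, 100, 0]) cube([100, 2000, 2800]);
translate([2000, 2850, 0]) cube([100, 800, 2800]);


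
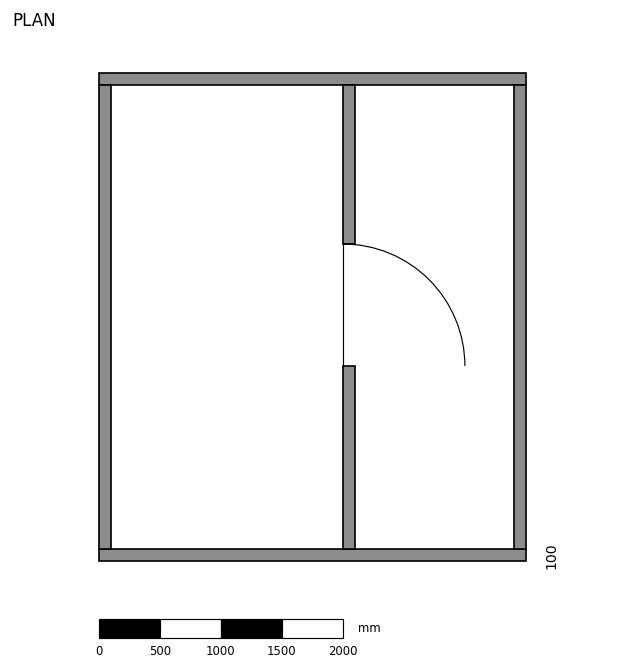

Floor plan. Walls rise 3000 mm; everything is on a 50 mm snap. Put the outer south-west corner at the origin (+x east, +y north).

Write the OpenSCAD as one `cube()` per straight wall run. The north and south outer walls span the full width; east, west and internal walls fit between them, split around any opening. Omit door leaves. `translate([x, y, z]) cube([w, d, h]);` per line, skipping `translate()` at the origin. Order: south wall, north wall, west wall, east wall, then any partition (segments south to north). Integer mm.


cube([3500, 100, 3000]);
translate([0, 3900, 0]) cube([3500, 100, 3000]);
translate([0, 100, 0]) cube([100, 3800, 3000]);
translate([3400, 100, 0]) cube([100, 3800, 3000]);
translate([2000, 100, 0]) cube([100, 1500, 3000]);
translate([2000, 2600, 0]) cube([100, 1300, 3000]);
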